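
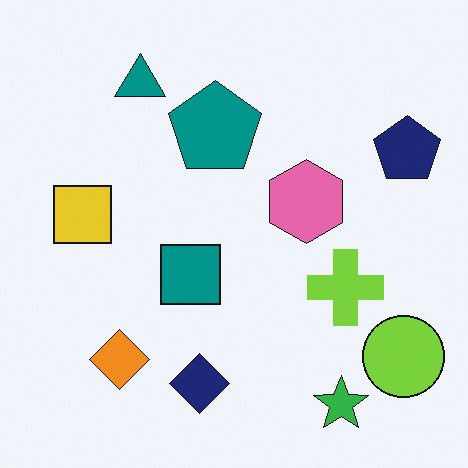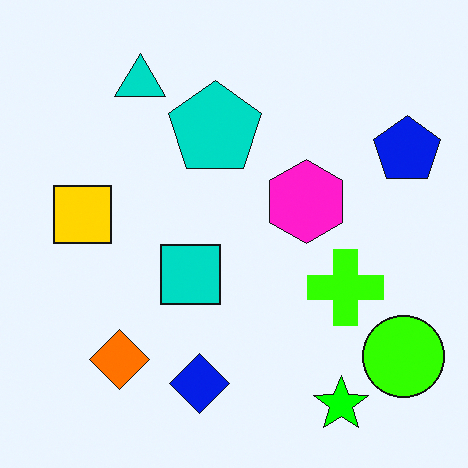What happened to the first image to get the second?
This is the original image heavily oversaturated.

All colors are more vivid — a global saturation change.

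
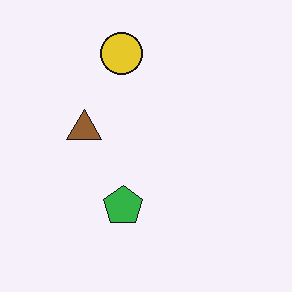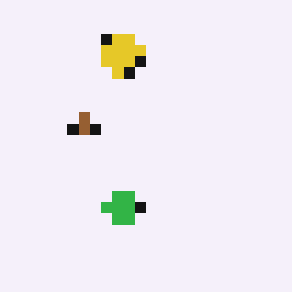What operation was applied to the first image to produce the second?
This is the original image coarsely pixelated.

Shapes are reduced to large square blocks; fine edges and outlines are lost — a downscale-then-upscale (mosaic) effect.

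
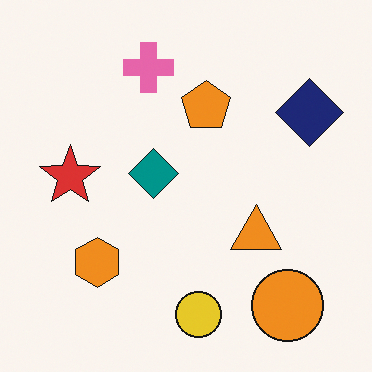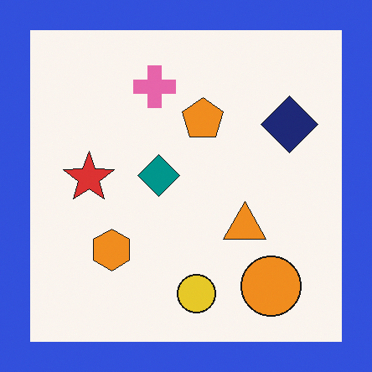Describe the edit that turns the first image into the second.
The image was framed with a blue border.

A solid blue frame runs around the edge of the second image, with the content slightly shrunk inside it.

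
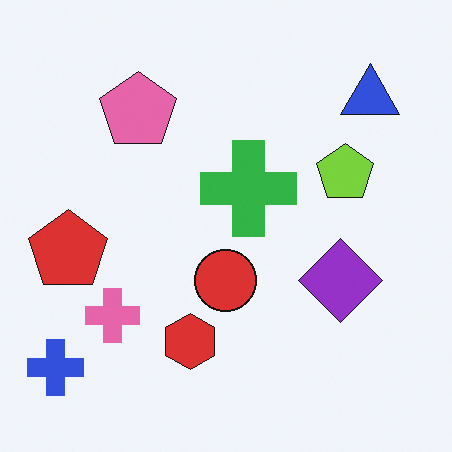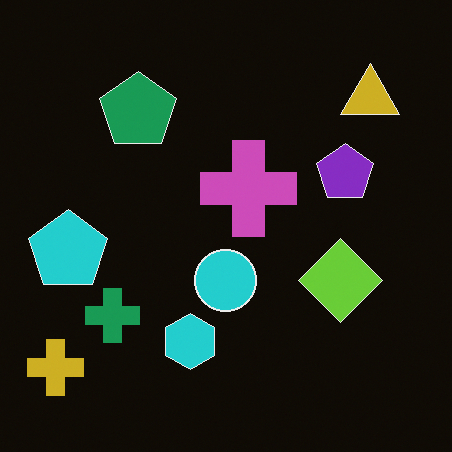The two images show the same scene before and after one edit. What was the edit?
The image was color-inverted (negative).

The light background has become dark and every shape's color is its complement — a photographic negative.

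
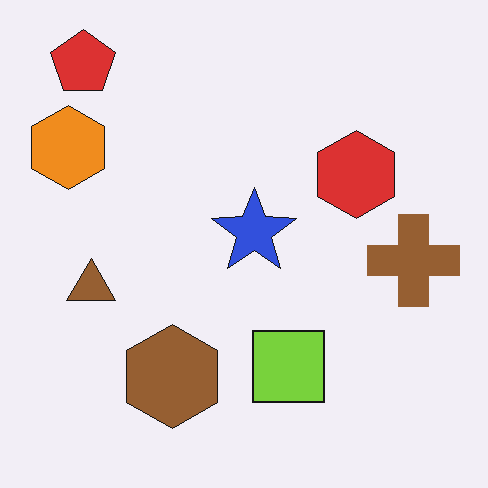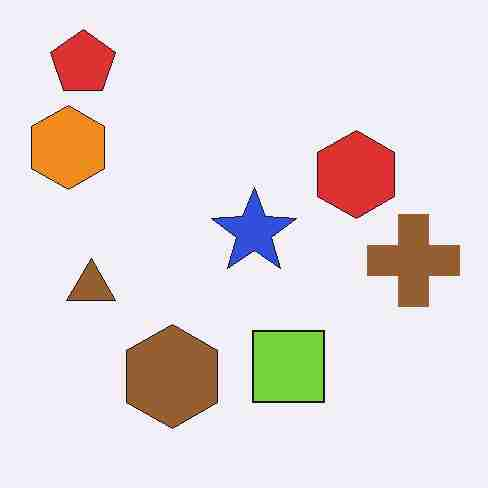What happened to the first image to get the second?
Degraded with heavy JPEG compression.

Blocky 8×8 compression artifacts appear around shape edges and the flat background shows ringing — characteristic JPEG degradation.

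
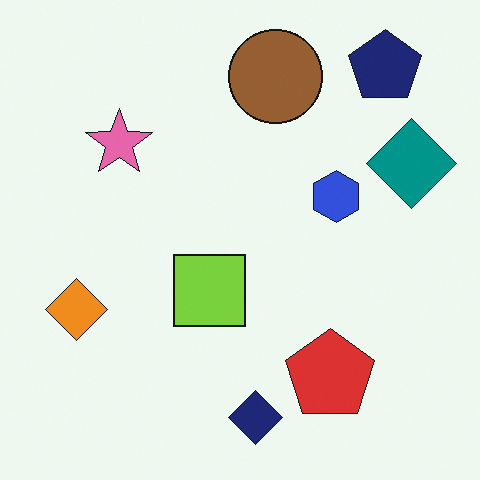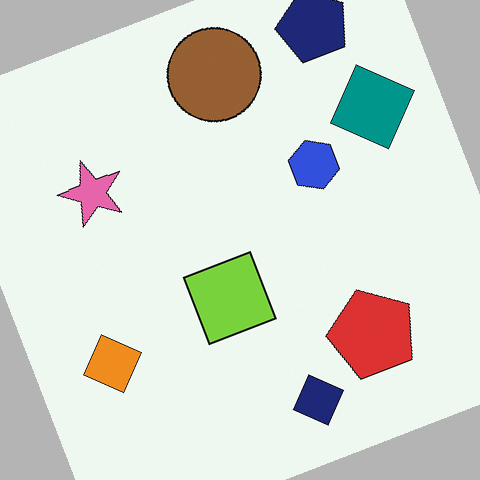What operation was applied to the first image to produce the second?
This is the original image rotated counter-clockwise by a moderate amount.

Every shape is tilted by the same angle and the image corners show triangular fill wedges — a whole-image rotation by a non-right angle.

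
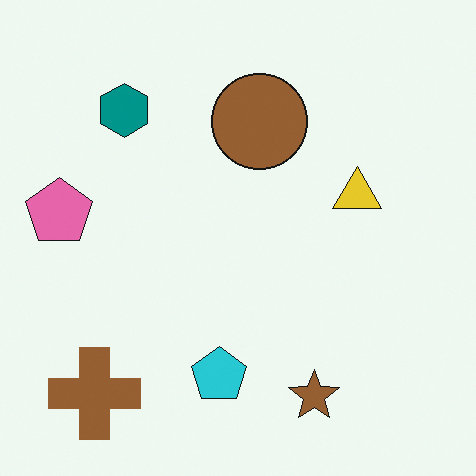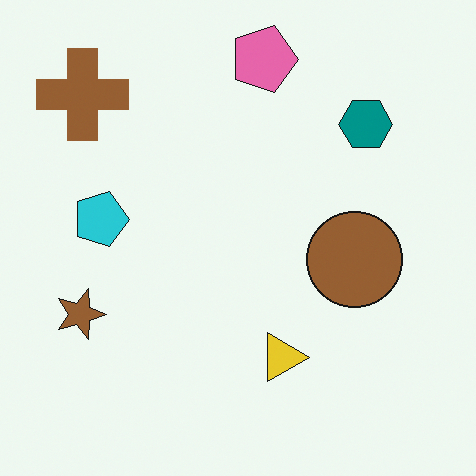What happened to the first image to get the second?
This is the original image rotated 90° clockwise.

The brown cross sits in the bottom-left of the first image and the top-left of the second — consistent with a whole-image 90° clockwise rotation.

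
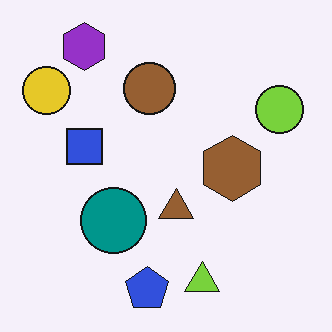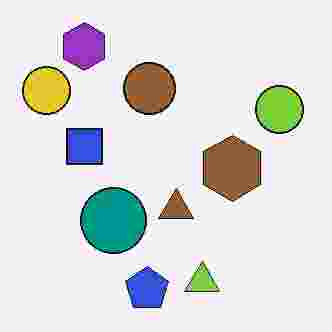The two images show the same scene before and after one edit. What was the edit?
The transformation is: degraded with heavy JPEG compression.

Blocky 8×8 compression artifacts appear around shape edges and the flat background shows ringing — characteristic JPEG degradation.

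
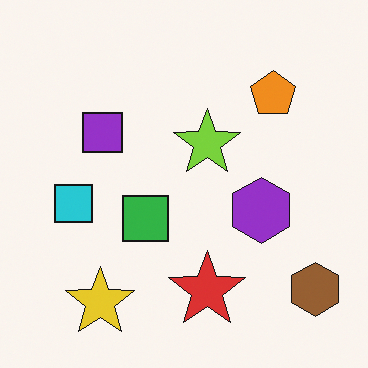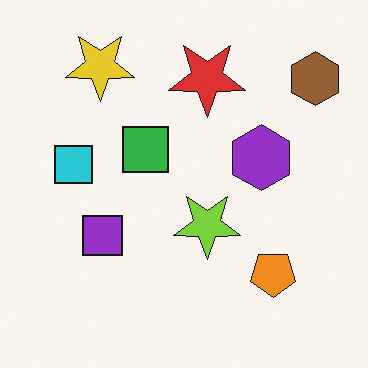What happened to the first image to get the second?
The transformation is: flipped vertically (top ↔ bottom).

The yellow star is in the bottom-left of the first image and the top-left of the second — shapes on opposite sides of the horizontal midline have swapped in a mirror flip.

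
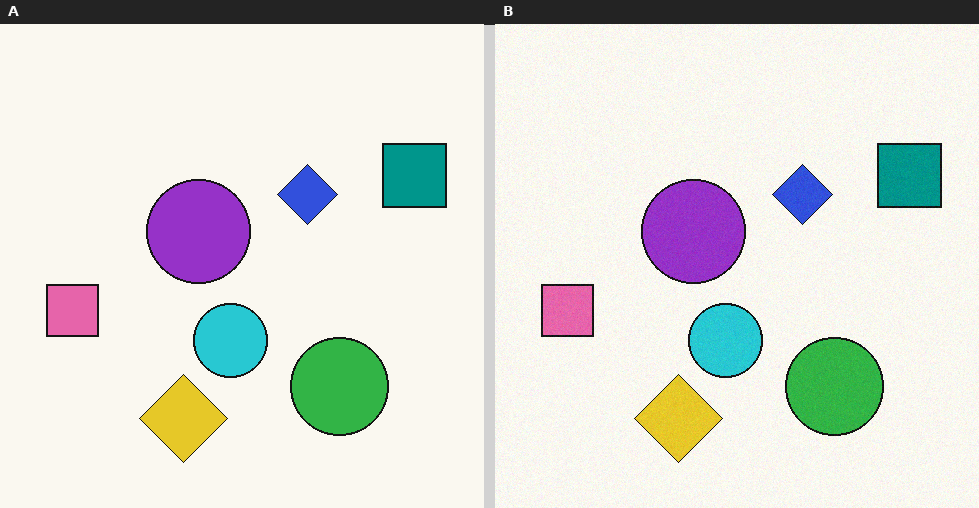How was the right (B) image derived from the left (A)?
This is the original image degraded with a light layer of grain.

Random speckle covers the whole image, including the flat background.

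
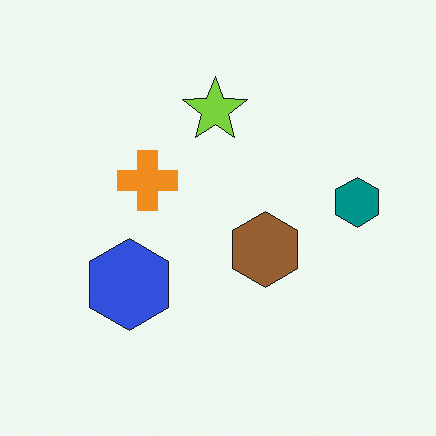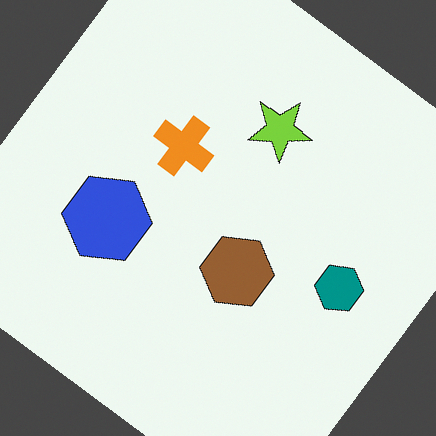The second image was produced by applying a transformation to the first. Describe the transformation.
Rotated clockwise by a large amount — several tens of degrees.

Every shape is tilted by the same angle and the image corners show triangular fill wedges — a whole-image rotation by a non-right angle.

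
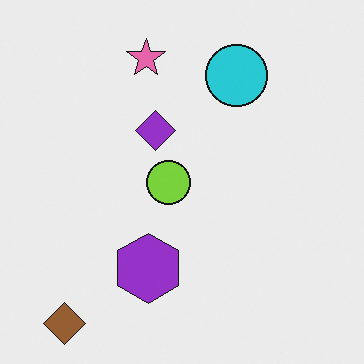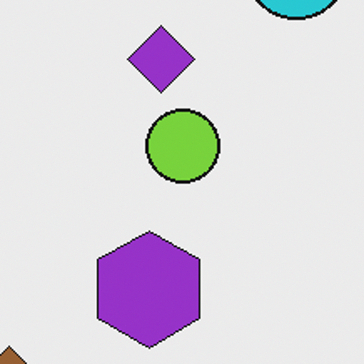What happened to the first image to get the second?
This is the original image cropped tightly and scaled back up.

The visible shapes are larger and the field of view is narrower; shapes near the original edges may be partly or wholly outside the frame — a crop-and-rescale.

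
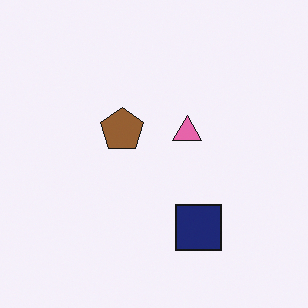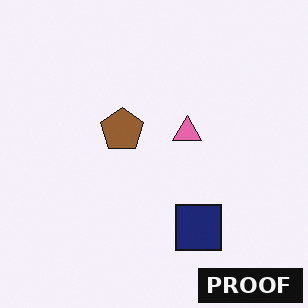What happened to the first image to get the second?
The image was watermarked with the text "PROOF" in the lower-right corner.

A dark label reading "PROOF" appears in the lower-right corner.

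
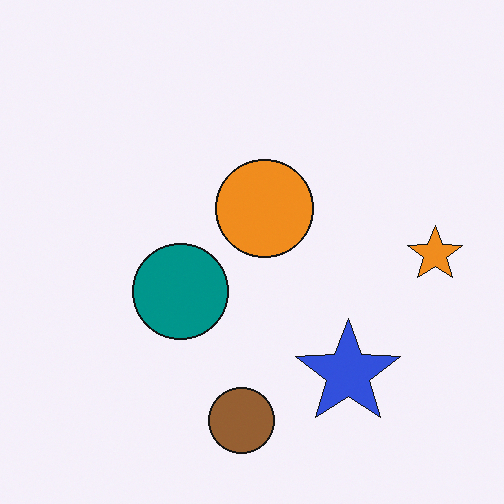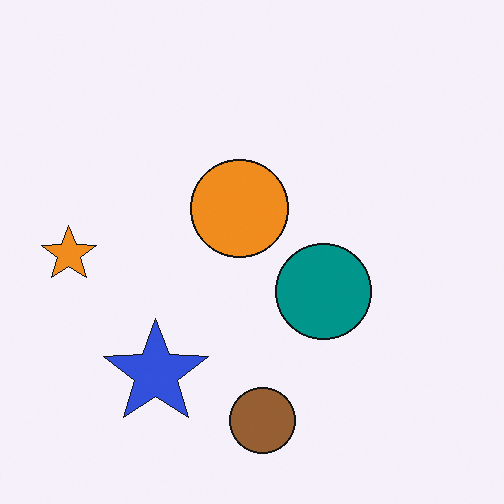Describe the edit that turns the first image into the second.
It was flipped horizontally (left ↔ right).

The orange star is in the right of the first image and the left of the second — shapes on opposite sides of the vertical midline have swapped in a mirror flip.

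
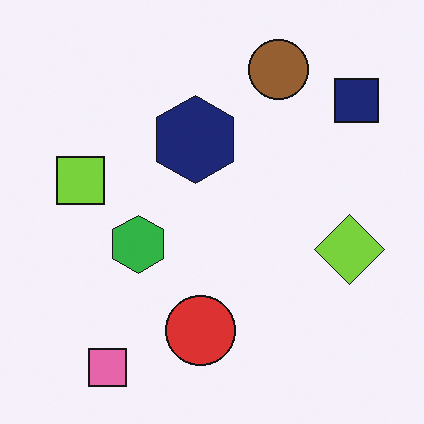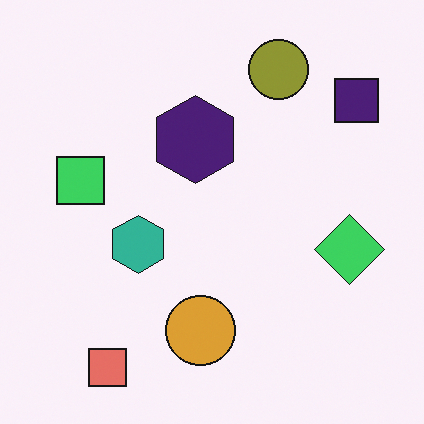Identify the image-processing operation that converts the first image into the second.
This is the original image hue-shifted slightly.

Every shape's color has rotated by the same amount around the hue wheel — a uniform hue shift.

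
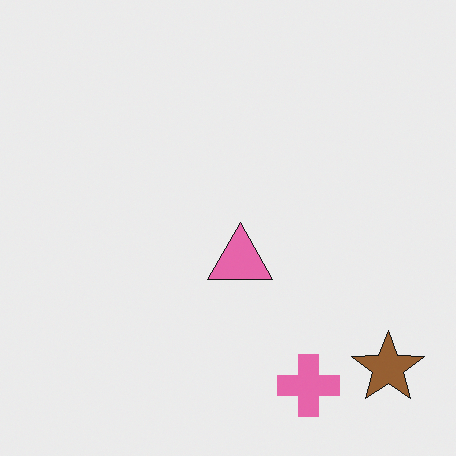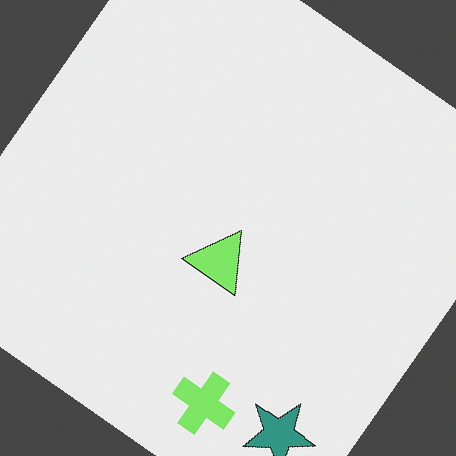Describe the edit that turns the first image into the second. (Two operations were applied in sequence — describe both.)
It was hue-shifted by a moderate amount, then rotated clockwise by a large amount — several tens of degrees.

Every shape's color has rotated by the same amount around the hue wheel — a uniform hue shift. Every shape is tilted by the same angle and the image corners show triangular fill wedges — a whole-image rotation by a non-right angle.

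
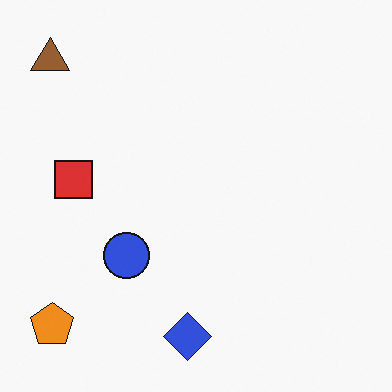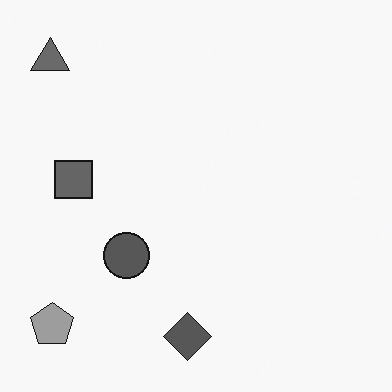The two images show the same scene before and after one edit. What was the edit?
This is the original image converted to grayscale.

All color is removed — every shape is now a shade of grey.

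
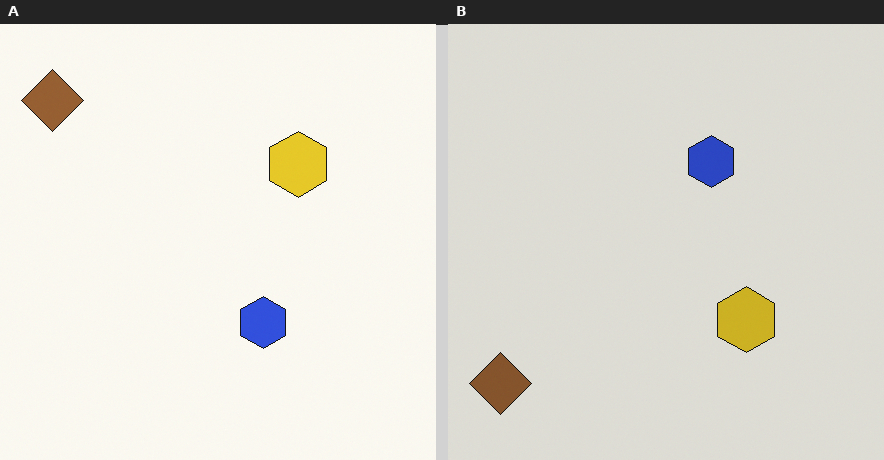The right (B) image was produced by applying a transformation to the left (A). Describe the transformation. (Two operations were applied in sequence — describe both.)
This is the original image flipped vertically (top ↔ bottom), then slightly darkened.

The brown diamond is in the top-left of the left (A) image and the bottom-left of the right (B) — shapes on opposite sides of the horizontal midline have swapped in a mirror flip. Every pixel — background and shapes alike — is uniformly darkened.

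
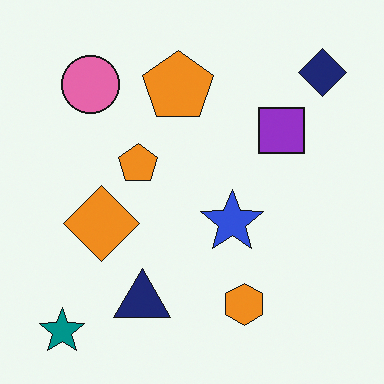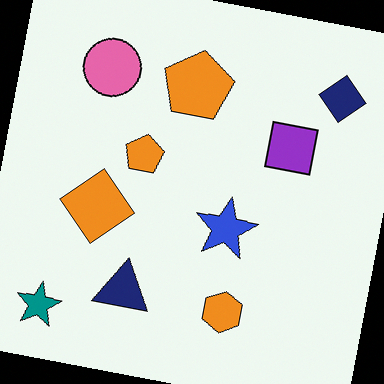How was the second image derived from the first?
The second image is the first rotated clockwise by a small amount.

Every shape is tilted by the same angle and the image corners show triangular fill wedges — a whole-image rotation by a non-right angle.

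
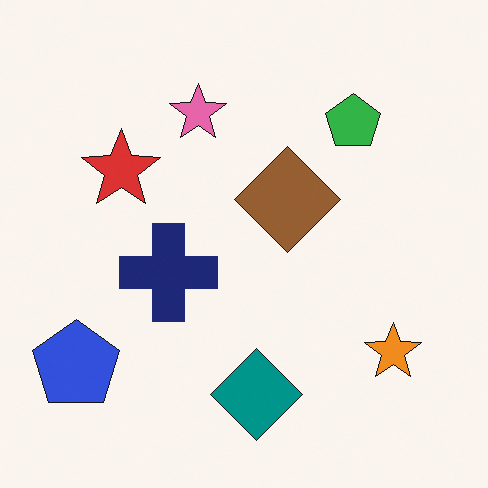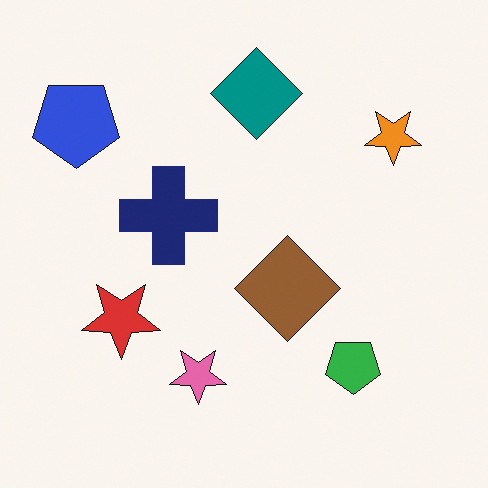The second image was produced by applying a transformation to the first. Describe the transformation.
It was flipped vertically (top ↔ bottom).

The teal diamond is in the bottom of the first image and the top of the second — shapes on opposite sides of the horizontal midline have swapped in a mirror flip.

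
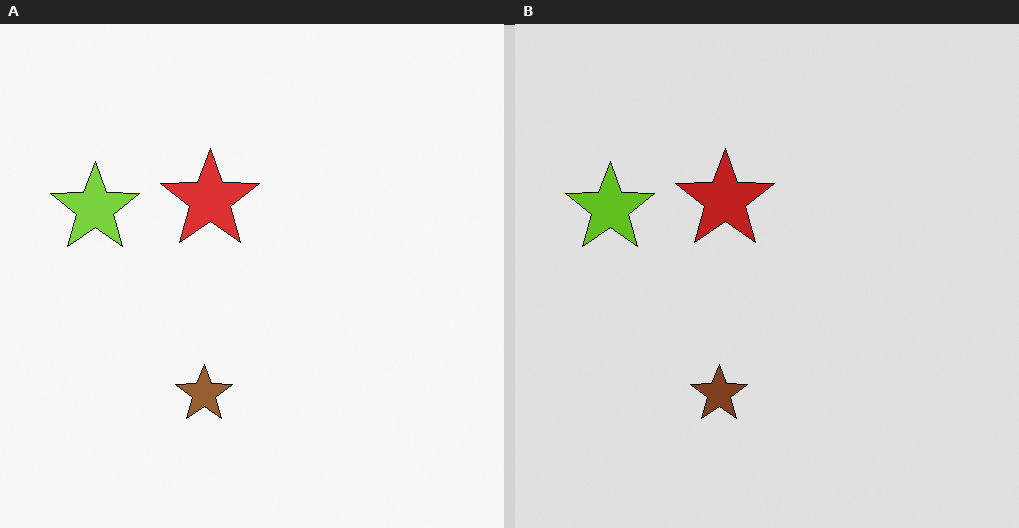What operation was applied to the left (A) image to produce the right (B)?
This is the original image moderately posterized.

Each flat color has snapped to a coarser quantized level — most visibly, the near-white background has dropped to a flat grey.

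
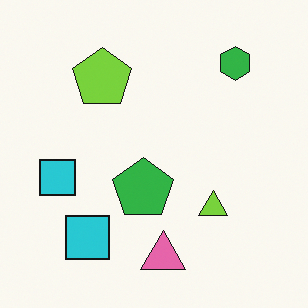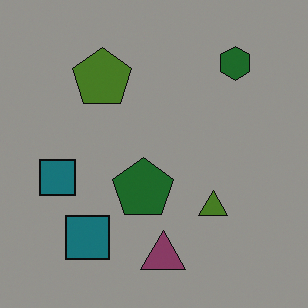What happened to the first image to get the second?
The second image is the first darkened a lot.

Every pixel — background and shapes alike — is uniformly darkened.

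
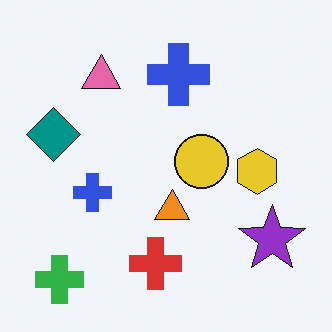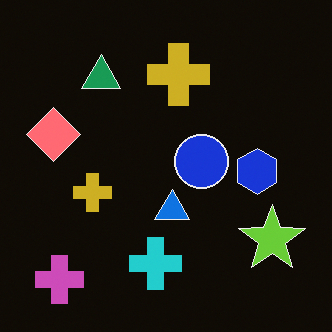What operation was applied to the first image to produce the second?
It was color-inverted (negative).

The light background has become dark and every shape's color is its complement — a photographic negative.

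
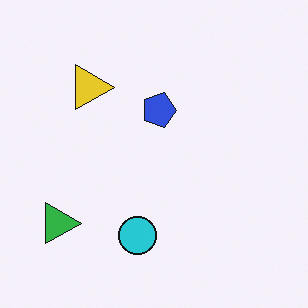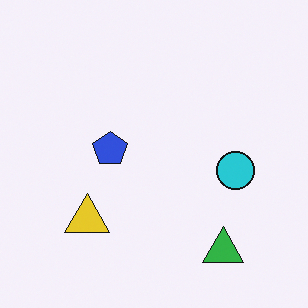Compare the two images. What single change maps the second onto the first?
Rotated 90° clockwise.

The green triangle sits in the bottom-right of the second image and the bottom-left of the first — consistent with a whole-image 90° clockwise rotation.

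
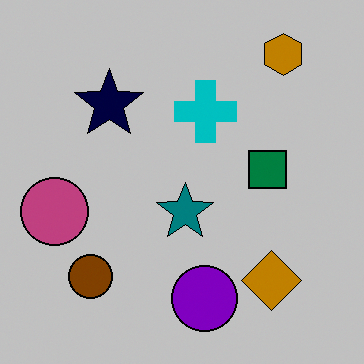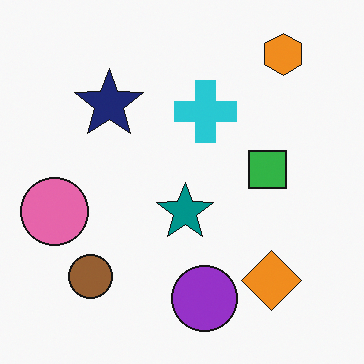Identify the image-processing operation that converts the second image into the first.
The transformation is: aggressively posterized.

Each flat color has snapped to a coarser quantized level — most visibly, the near-white background has dropped to a flat grey.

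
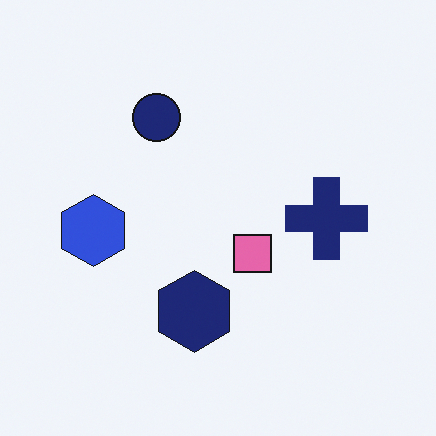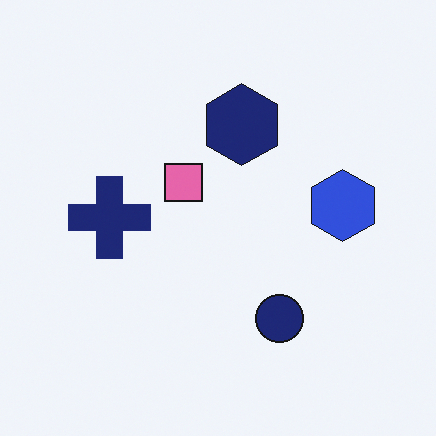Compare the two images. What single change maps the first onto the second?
This is the original image rotated 180°.

The blue hexagon sits in the left of the first image and the right of the second — consistent with a whole-image 180° rotation.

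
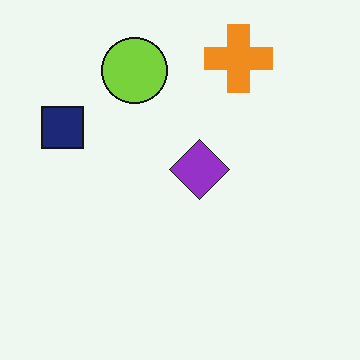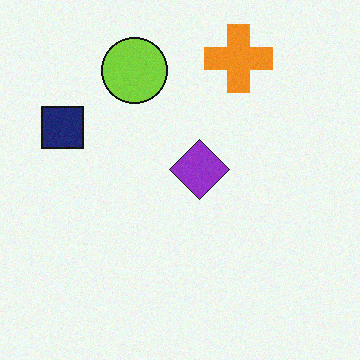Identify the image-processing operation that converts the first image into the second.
Degraded with light additive noise.

Random speckle covers the whole image, including the flat background.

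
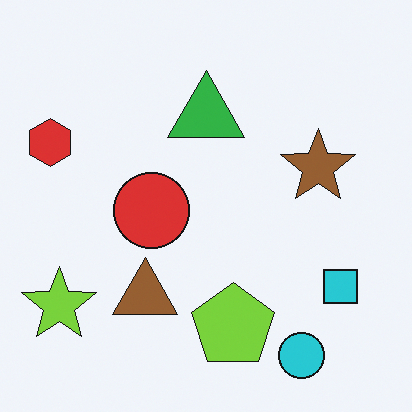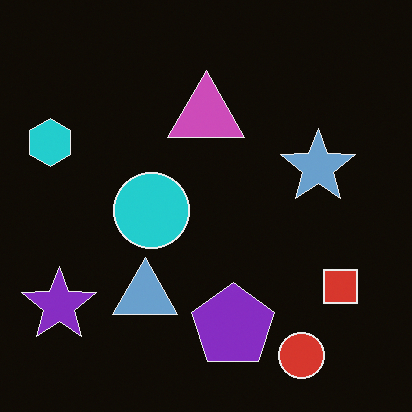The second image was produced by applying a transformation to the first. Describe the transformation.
Color-inverted (negative).

The light background has become dark and every shape's color is its complement — a photographic negative.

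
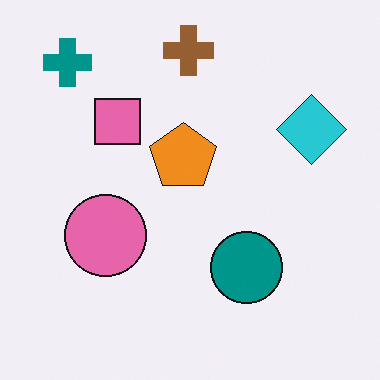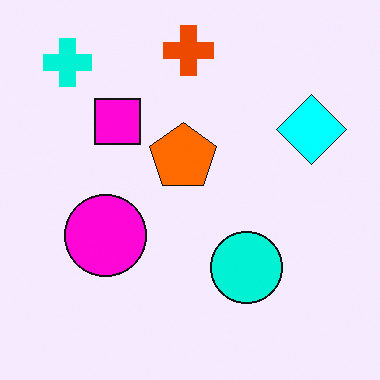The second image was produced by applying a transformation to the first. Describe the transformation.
The second image is the first made much more vivid (saturation change).

All colors are more vivid — a global saturation change.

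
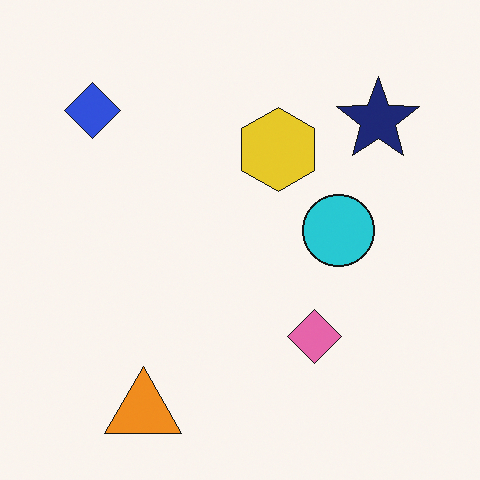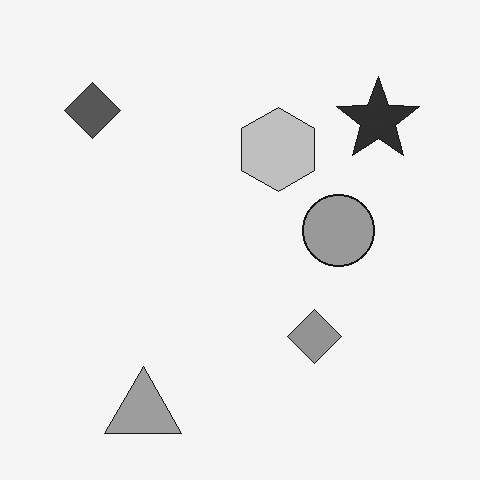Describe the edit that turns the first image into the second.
The image was converted to grayscale.

All color is removed — every shape is now a shade of grey.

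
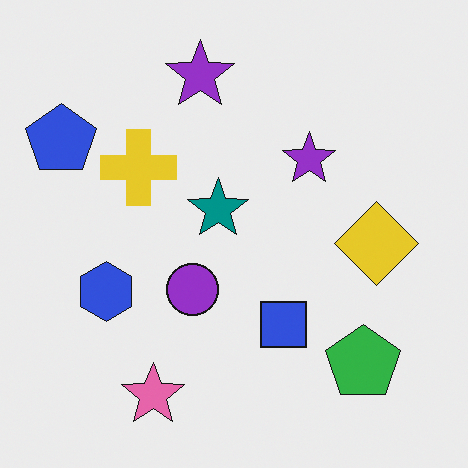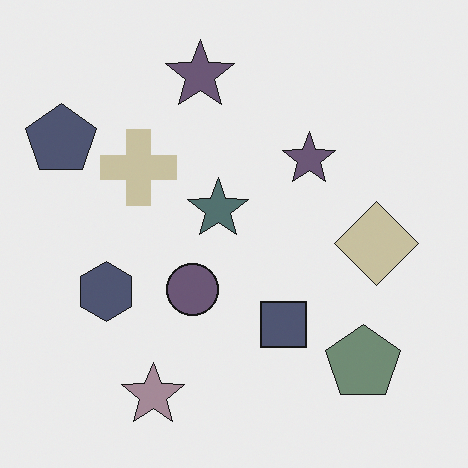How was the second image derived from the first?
The second image is the first heavily desaturated.

All colors are more muted and greyish — a global saturation change.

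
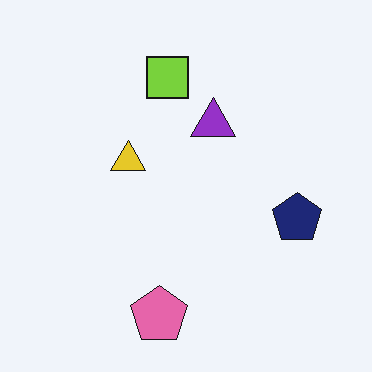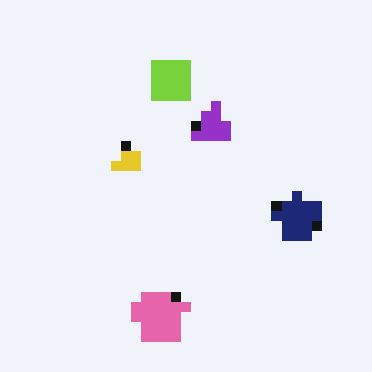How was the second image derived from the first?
The transformation is: coarsely pixelated.

Shapes are reduced to large square blocks; fine edges and outlines are lost — a downscale-then-upscale (mosaic) effect.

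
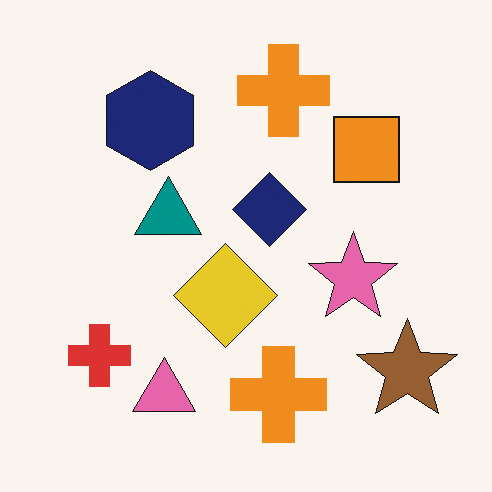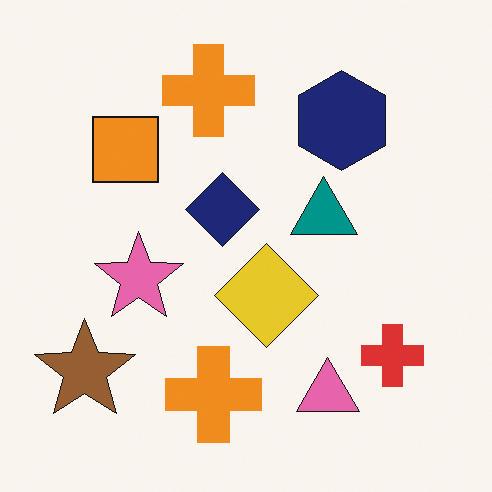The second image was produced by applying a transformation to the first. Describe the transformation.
The image was flipped horizontally (left ↔ right).

The brown star is in the bottom-right of the first image and the bottom-left of the second — shapes on opposite sides of the vertical midline have swapped in a mirror flip.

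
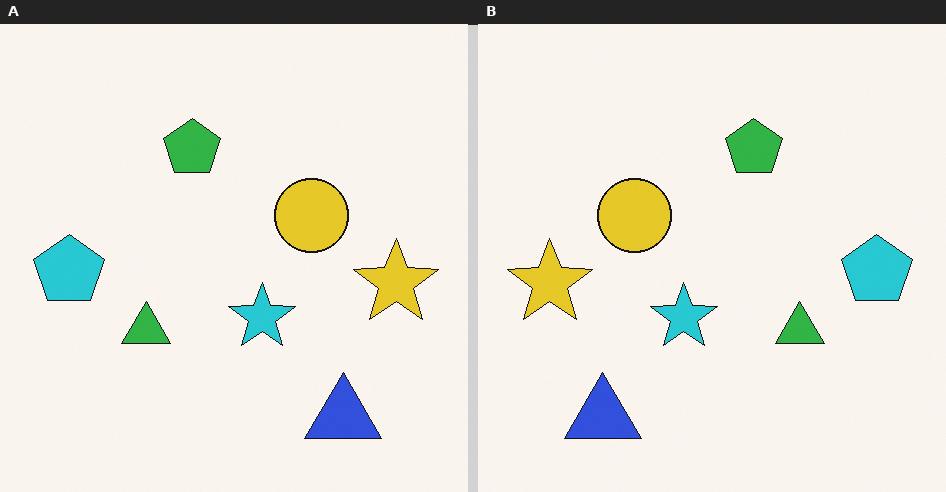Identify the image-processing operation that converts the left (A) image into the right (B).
It was flipped horizontally (left ↔ right).

The cyan pentagon is in the left of the left (A) image and the right of the right (B) — shapes on opposite sides of the vertical midline have swapped in a mirror flip.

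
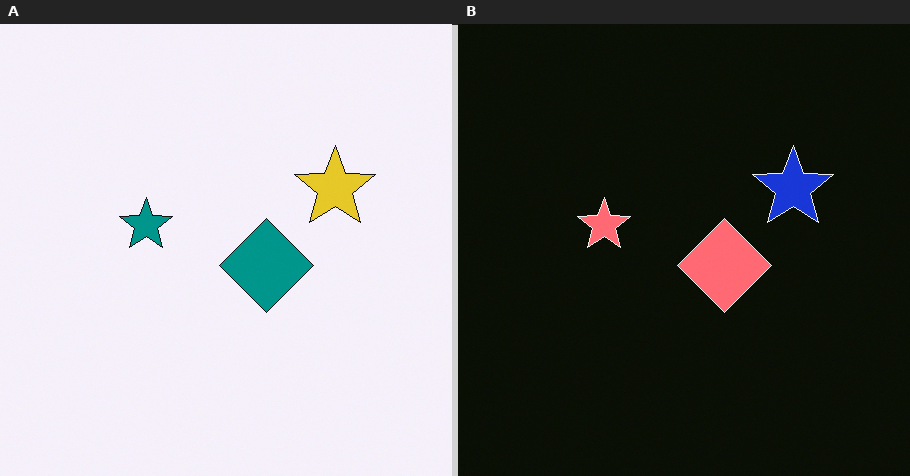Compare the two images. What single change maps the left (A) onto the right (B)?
The image was color-inverted (negative).

The light background has become dark and every shape's color is its complement — a photographic negative.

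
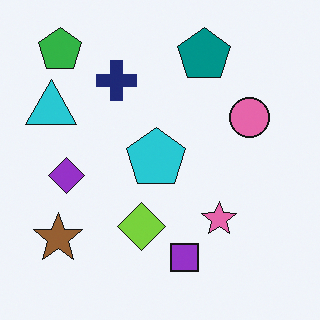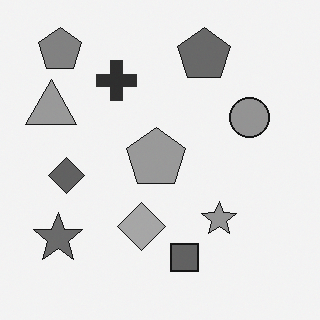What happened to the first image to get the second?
It was converted to grayscale.

All color is removed — every shape is now a shade of grey.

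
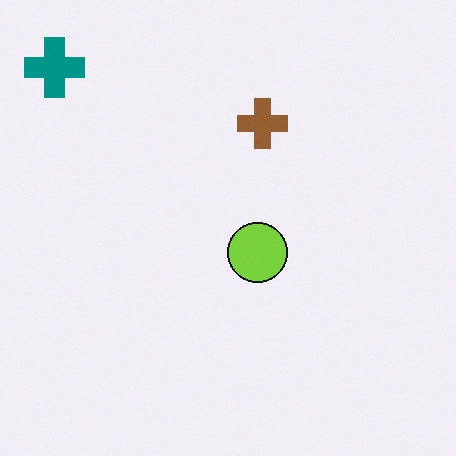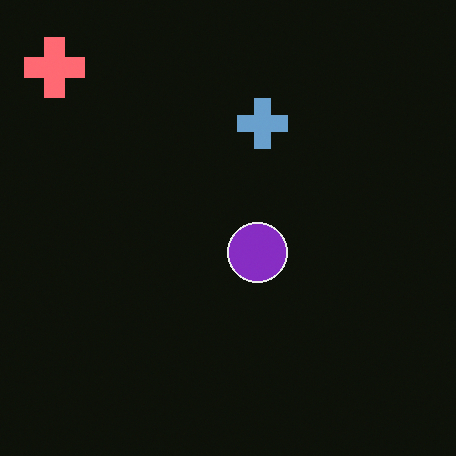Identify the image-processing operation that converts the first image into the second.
The second image is the first color-inverted (negative).

The light background has become dark and every shape's color is its complement — a photographic negative.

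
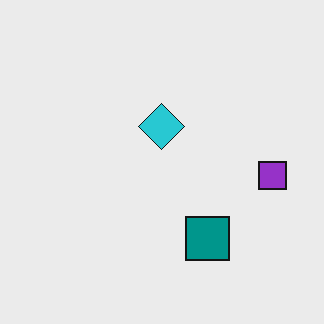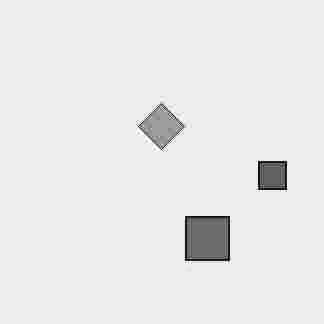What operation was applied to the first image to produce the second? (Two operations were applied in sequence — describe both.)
Heavily JPEG-compressed with obvious blocking artifacts, then converted to grayscale.

Blocky 8×8 compression artifacts appear around shape edges and the flat background shows ringing — characteristic JPEG degradation. All color is removed — every shape is now a shade of grey.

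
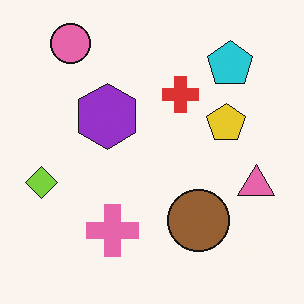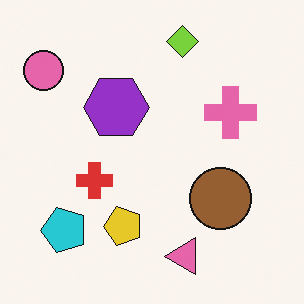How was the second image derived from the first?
It was transposed (reflected across the top-left ↔ bottom-right diagonal).

Shapes have swapped their row and column positions — what was in the top-right is now in the bottom-left — a diagonal reflection.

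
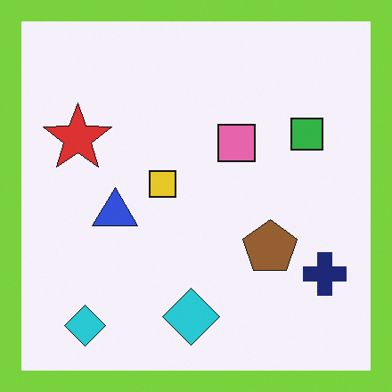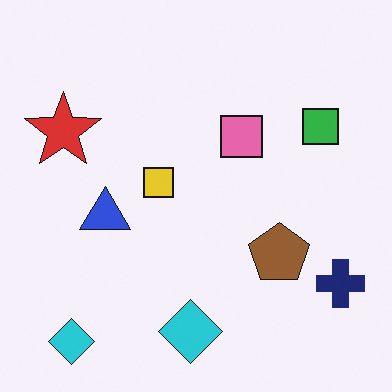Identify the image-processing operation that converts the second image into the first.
The transformation is: framed with a lime border.

A solid lime frame runs around the edge of the first image, with the content slightly shrunk inside it.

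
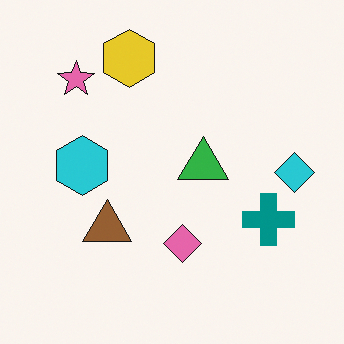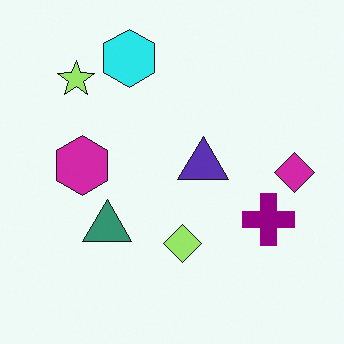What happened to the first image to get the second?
The image was hue-shifted by a moderate amount.

Every shape's color has rotated by the same amount around the hue wheel — a uniform hue shift.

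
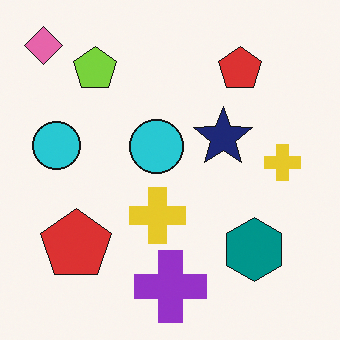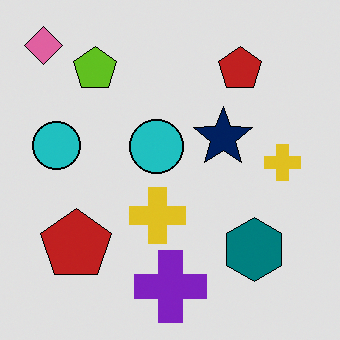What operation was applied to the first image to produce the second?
This is the original image posterized to a reduced palette.

Each flat color has snapped to a coarser quantized level — most visibly, the near-white background has dropped to a flat grey.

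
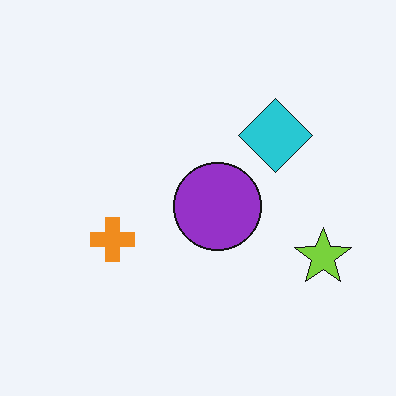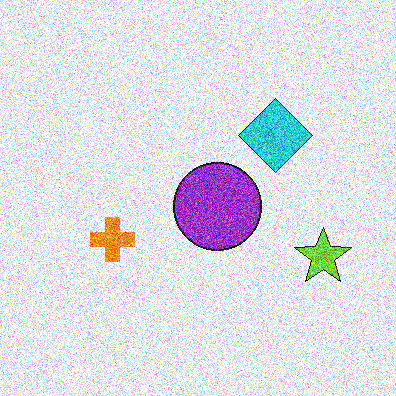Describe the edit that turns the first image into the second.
The second image is the first degraded with heavy additive noise.

Random speckle covers the whole image, including the flat background.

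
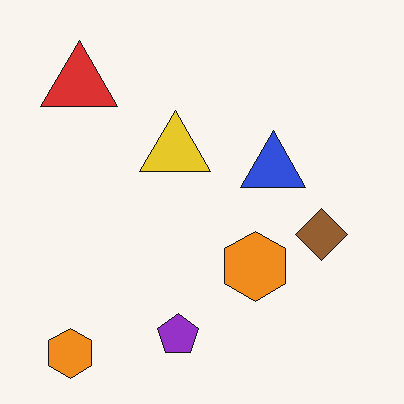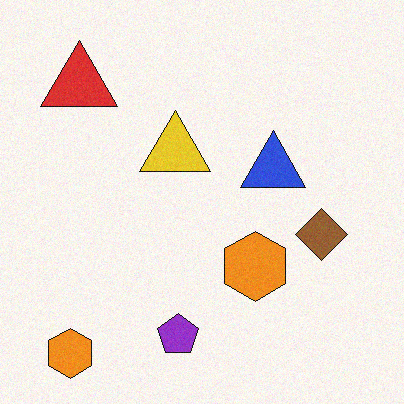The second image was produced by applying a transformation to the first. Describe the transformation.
The image was degraded with subtle gaussian noise.

Random speckle covers the whole image, including the flat background.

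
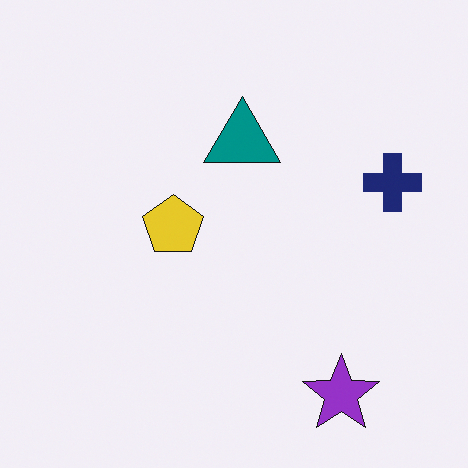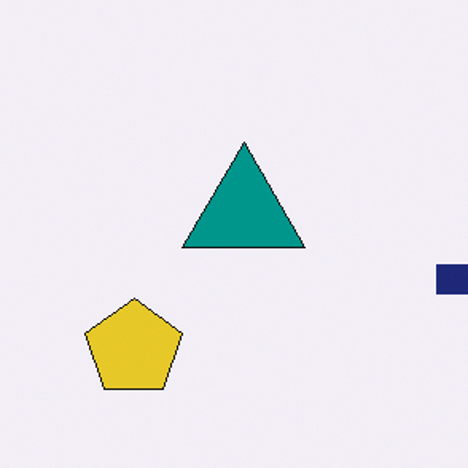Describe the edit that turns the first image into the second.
This is the original image cropped slightly and scaled back up.

The visible shapes are larger and the field of view is narrower; shapes near the original edges may be partly or wholly outside the frame — a crop-and-rescale.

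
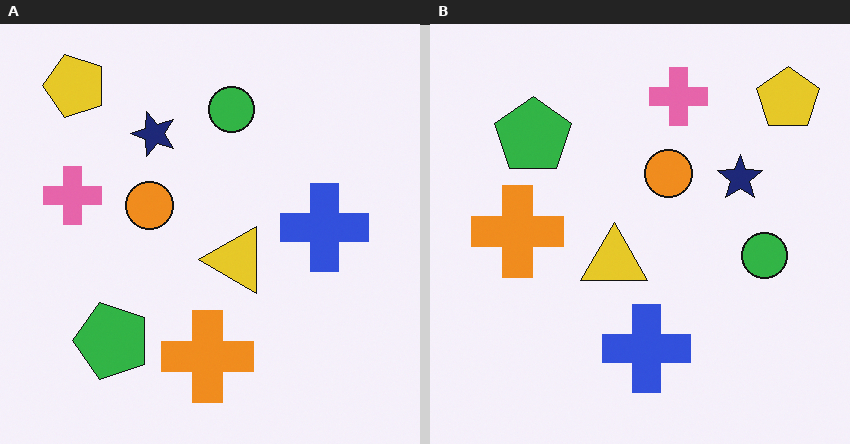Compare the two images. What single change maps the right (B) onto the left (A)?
The left (A) image is the right (B) rotated 90° counter-clockwise.

The yellow pentagon sits in the top-right of the right (B) image and the top-left of the left (A) — consistent with a whole-image 90° counter-clockwise rotation.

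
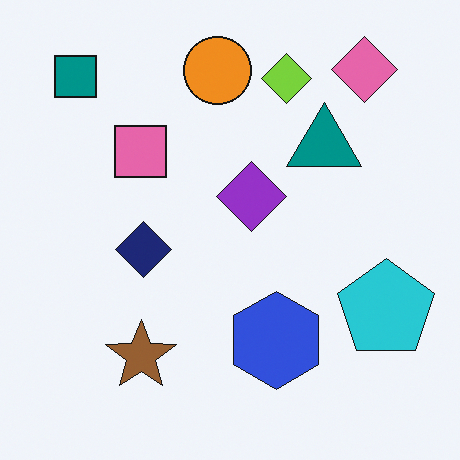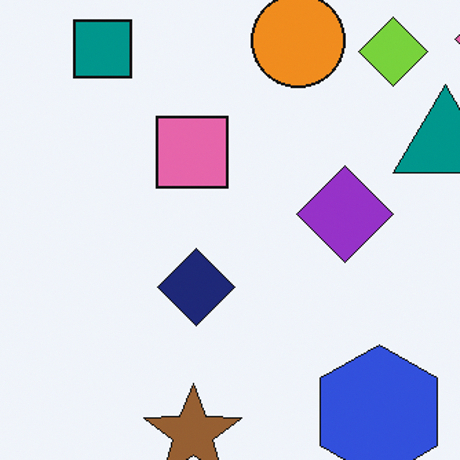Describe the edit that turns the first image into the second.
The transformation is: cropped slightly and scaled back up.

The visible shapes are larger and the field of view is narrower; shapes near the original edges may be partly or wholly outside the frame — a crop-and-rescale.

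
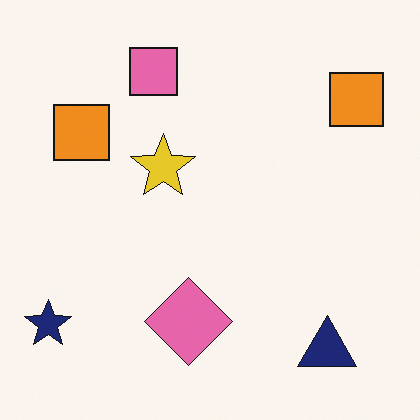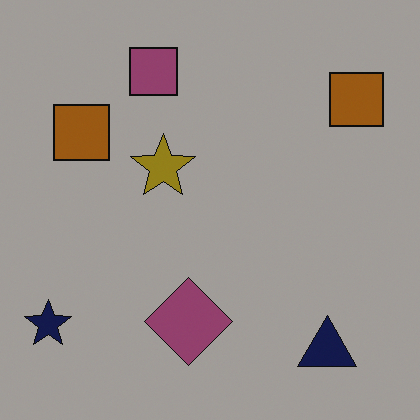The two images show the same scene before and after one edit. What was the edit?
The image was substantially darkened.

Every pixel — background and shapes alike — is uniformly darkened.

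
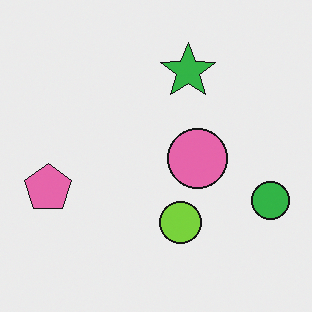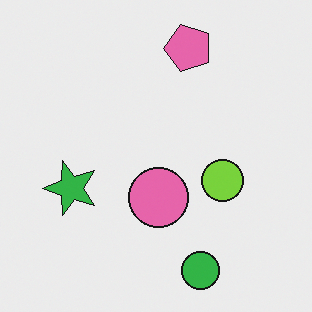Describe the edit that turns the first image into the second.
The image was transposed (reflected across the top-left ↔ bottom-right diagonal).

Shapes have swapped their row and column positions — what was in the top-right is now in the bottom-left — a diagonal reflection.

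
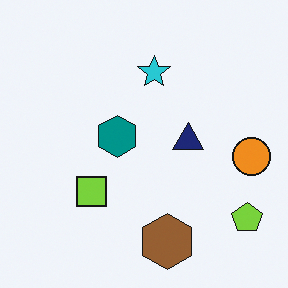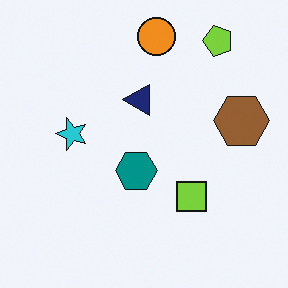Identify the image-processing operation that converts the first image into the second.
The second image is the first rotated 90° counter-clockwise.

The lime pentagon sits in the bottom-right of the first image and the top-right of the second — consistent with a whole-image 90° counter-clockwise rotation.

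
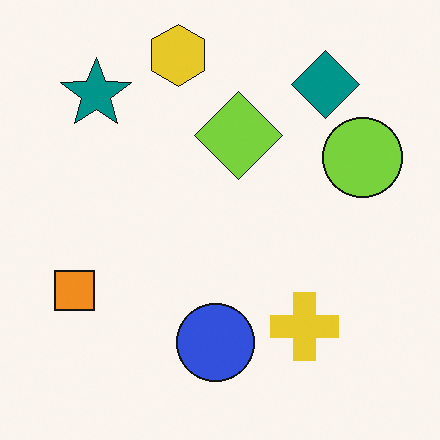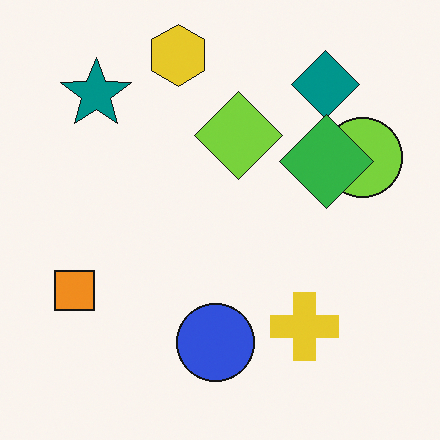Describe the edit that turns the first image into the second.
It was overlaid with an additional green diamond.

A green diamond appears in the second image that is absent from the first.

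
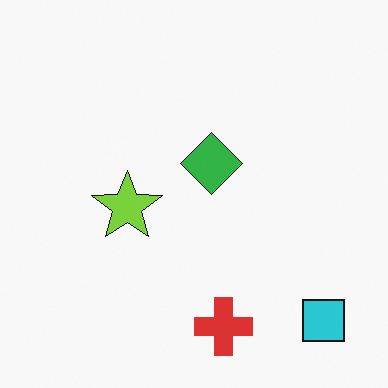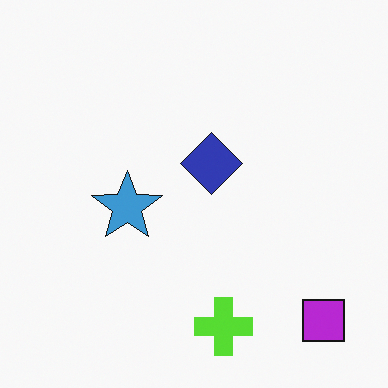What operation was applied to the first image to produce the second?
It was hue-shifted by a moderate amount.

Every shape's color has rotated by the same amount around the hue wheel — a uniform hue shift.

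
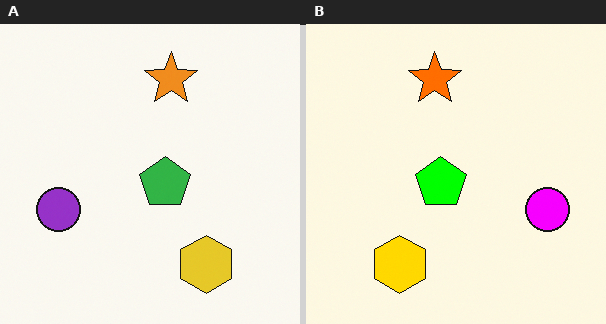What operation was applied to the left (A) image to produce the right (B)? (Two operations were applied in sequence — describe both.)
The image was made much more vivid (saturation change), then flipped horizontally (left ↔ right).

All colors are more vivid — a global saturation change. The purple circle is in the left of the left (A) image and the right of the right (B) — shapes on opposite sides of the vertical midline have swapped in a mirror flip.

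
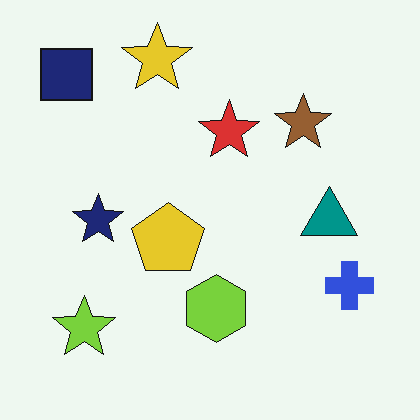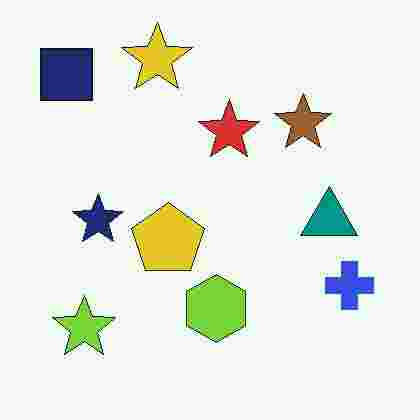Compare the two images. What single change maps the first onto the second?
The image was heavily JPEG-compressed with obvious blocking artifacts.

Blocky 8×8 compression artifacts appear around shape edges and the flat background shows ringing — characteristic JPEG degradation.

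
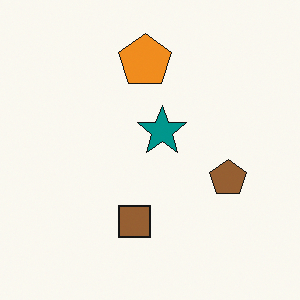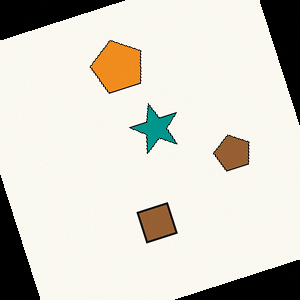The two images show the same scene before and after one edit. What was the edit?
It was rotated counter-clockwise by a moderate amount.

Every shape is tilted by the same angle and the image corners show triangular fill wedges — a whole-image rotation by a non-right angle.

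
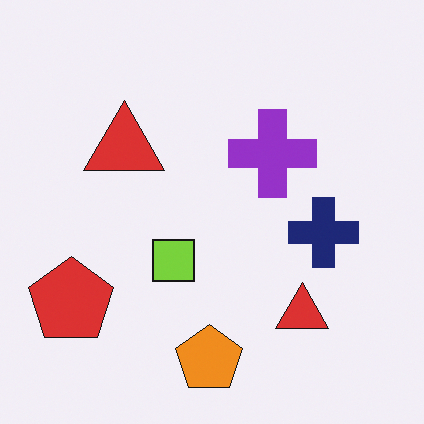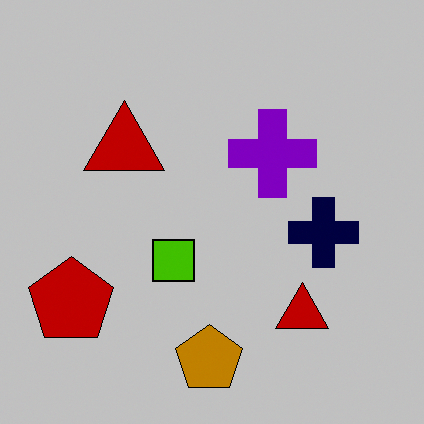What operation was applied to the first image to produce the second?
The transformation is: aggressively posterized.

Each flat color has snapped to a coarser quantized level — most visibly, the near-white background has dropped to a flat grey.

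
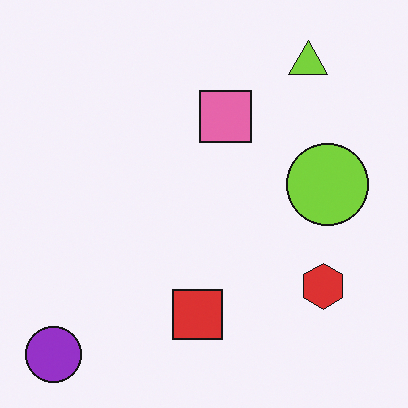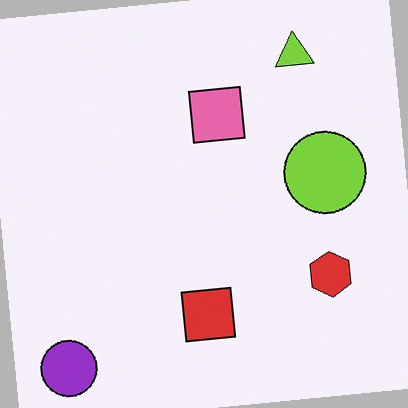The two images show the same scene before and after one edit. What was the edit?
Rotated counter-clockwise by a small amount.

Every shape is tilted by the same angle and the image corners show triangular fill wedges — a whole-image rotation by a non-right angle.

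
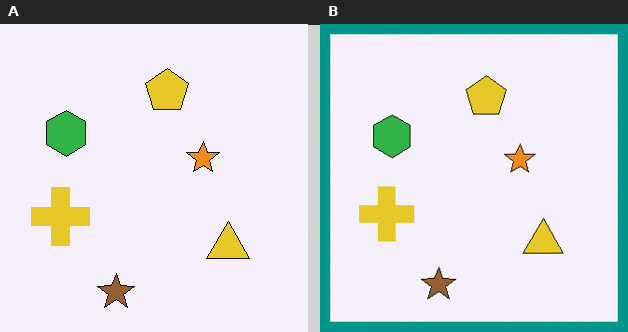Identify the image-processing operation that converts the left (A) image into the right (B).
The right (B) image is the left (A) framed with a teal border.

A solid teal frame runs around the edge of the right (B) image, with the content slightly shrunk inside it.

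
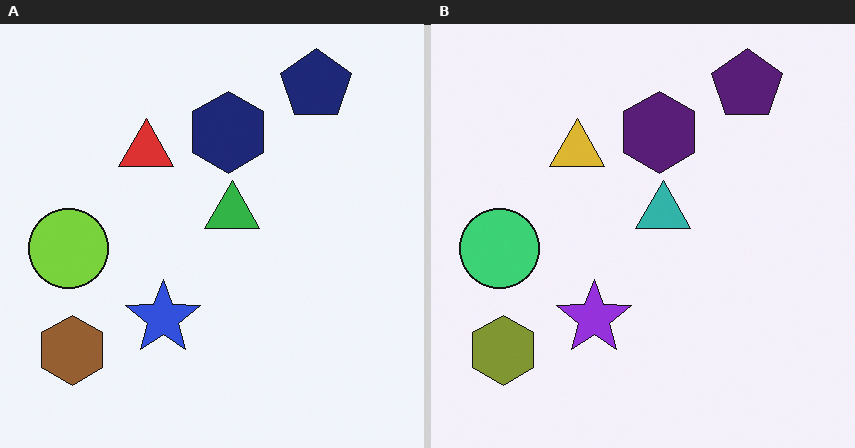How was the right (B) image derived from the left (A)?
The transformation is: hue-shifted by a small amount.

Every shape's color has rotated by the same amount around the hue wheel — a uniform hue shift.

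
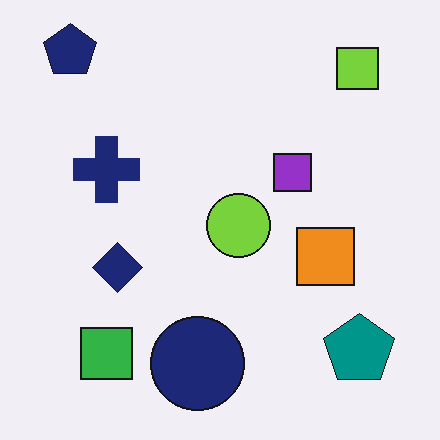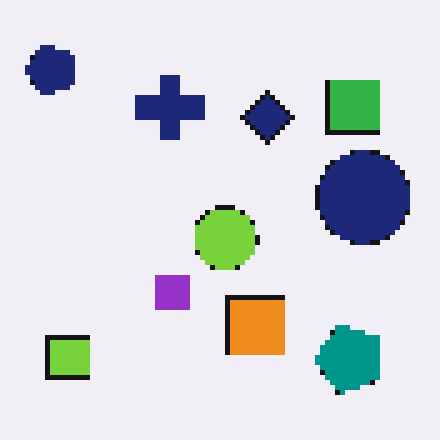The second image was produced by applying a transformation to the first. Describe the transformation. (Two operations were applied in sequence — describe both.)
It was lightly pixelated (a mild mosaic effect), then transposed (reflected across the top-left ↔ bottom-right diagonal).

Shapes are reduced to large square blocks; fine edges and outlines are lost — a downscale-then-upscale (mosaic) effect. Shapes have swapped their row and column positions — what was in the top-right is now in the bottom-left — a diagonal reflection.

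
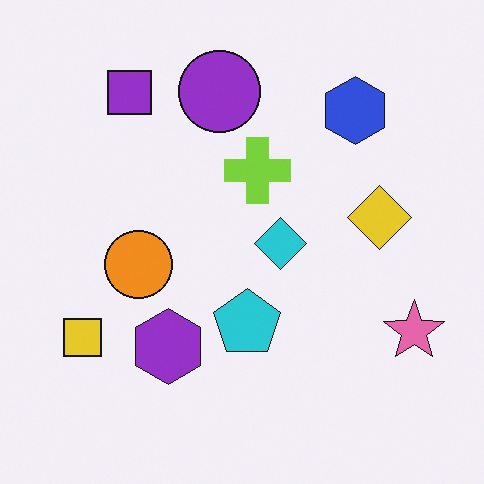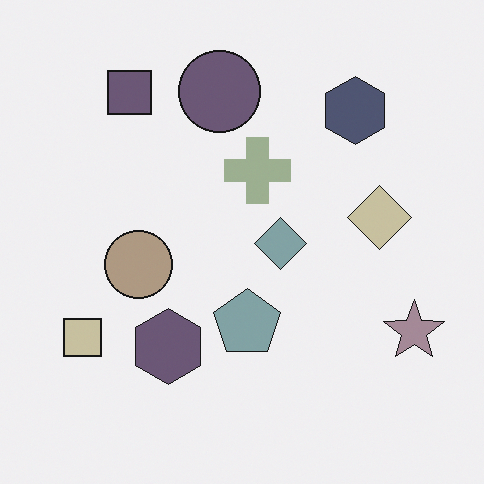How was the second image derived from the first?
The transformation is: heavily desaturated.

All colors are more muted and greyish — a global saturation change.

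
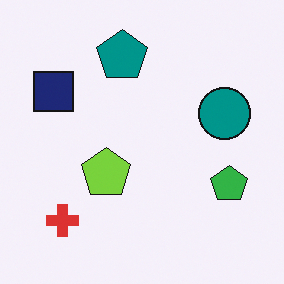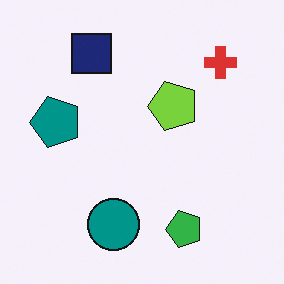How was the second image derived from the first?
It was transposed (reflected across the top-left ↔ bottom-right diagonal).

Shapes have swapped their row and column positions — what was in the top-right is now in the bottom-left — a diagonal reflection.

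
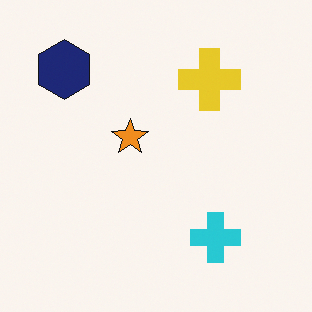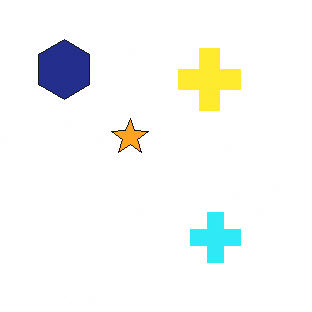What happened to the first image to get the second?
This is the original image brightened a little.

Every pixel — background and shapes alike — is uniformly brightened.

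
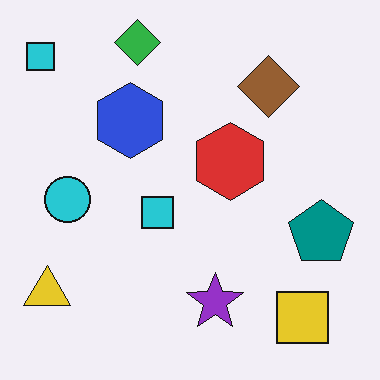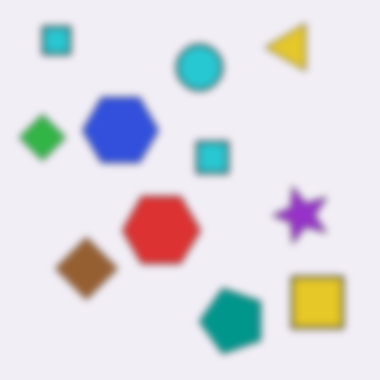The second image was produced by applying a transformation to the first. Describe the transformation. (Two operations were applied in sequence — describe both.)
Transposed (reflected across the top-left ↔ bottom-right diagonal), then noticeably gaussian-blurred.

Shapes have swapped their row and column positions — what was in the top-right is now in the bottom-left — a diagonal reflection. Shape edges and outlines are uniformly softened across the whole image.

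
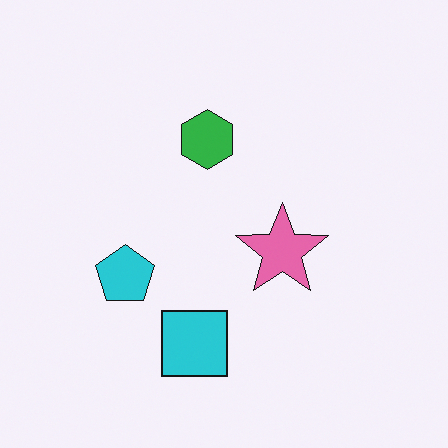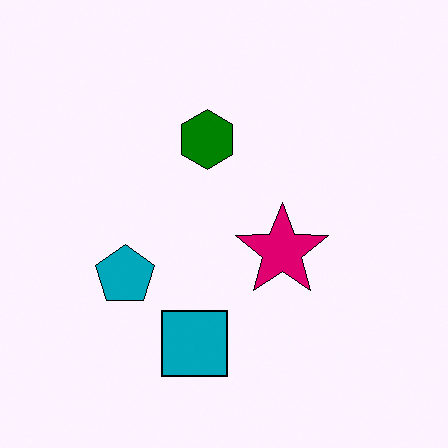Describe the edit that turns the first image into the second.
The image was given much higher contrast.

Tones are pushed away from mid-grey across the whole image — a global contrast change.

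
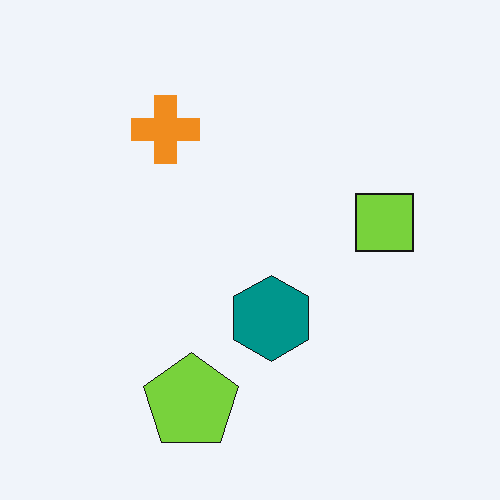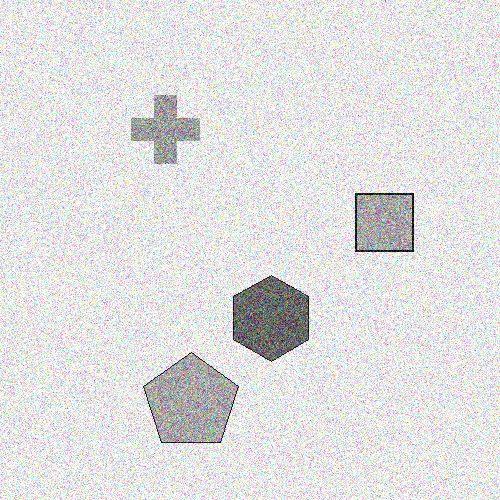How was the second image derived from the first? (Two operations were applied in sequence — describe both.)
The transformation is: converted to grayscale, then degraded with strong gaussian noise.

All color is removed — every shape is now a shade of grey. Random speckle covers the whole image, including the flat background.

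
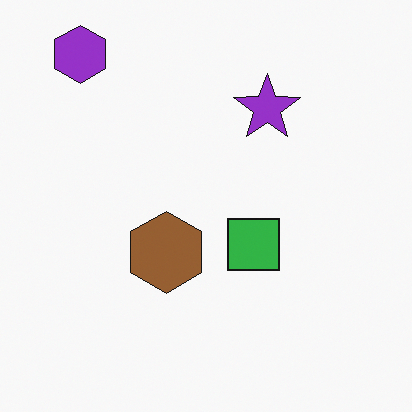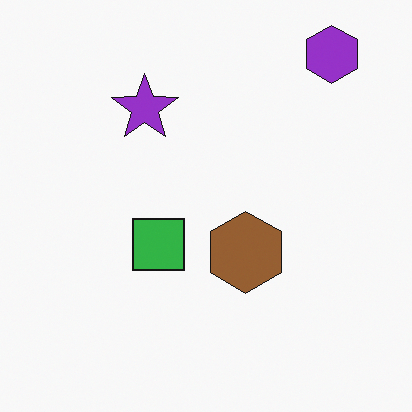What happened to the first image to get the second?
This is the original image flipped horizontally (left ↔ right).

The purple hexagon is in the top-left of the first image and the top-right of the second — shapes on opposite sides of the vertical midline have swapped in a mirror flip.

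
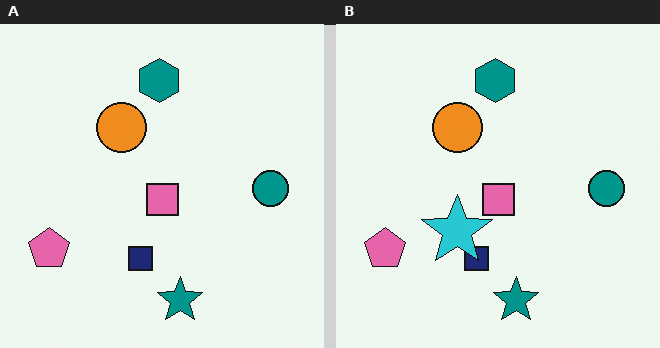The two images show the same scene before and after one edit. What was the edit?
It was overlaid with an additional cyan star.

A cyan star appears in the right (B) image that is absent from the left (A).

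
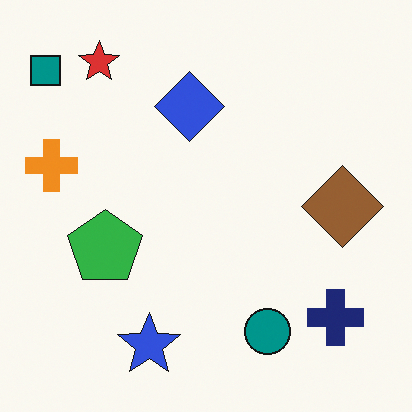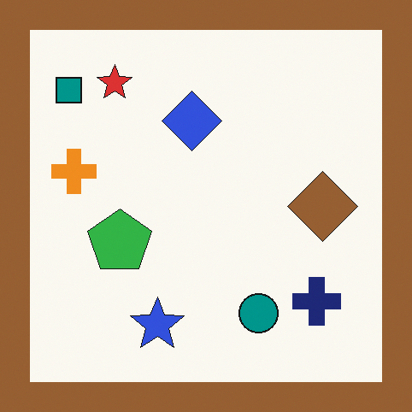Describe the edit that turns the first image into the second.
Framed with a brown border.

A solid brown frame runs around the edge of the second image, with the content slightly shrunk inside it.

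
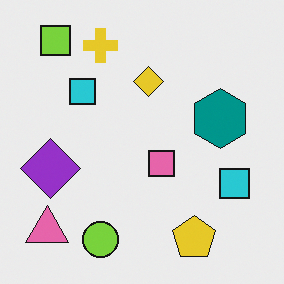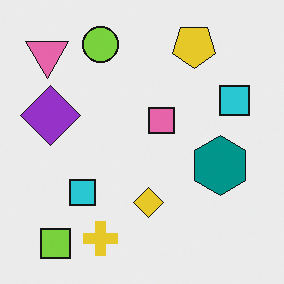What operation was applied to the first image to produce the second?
Flipped vertically (top ↔ bottom).

The lime square is in the top-left of the first image and the bottom-left of the second — shapes on opposite sides of the horizontal midline have swapped in a mirror flip.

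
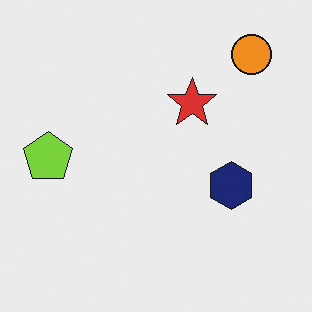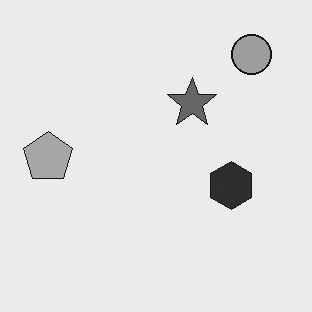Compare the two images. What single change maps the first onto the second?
The transformation is: converted to grayscale.

All color is removed — every shape is now a shade of grey.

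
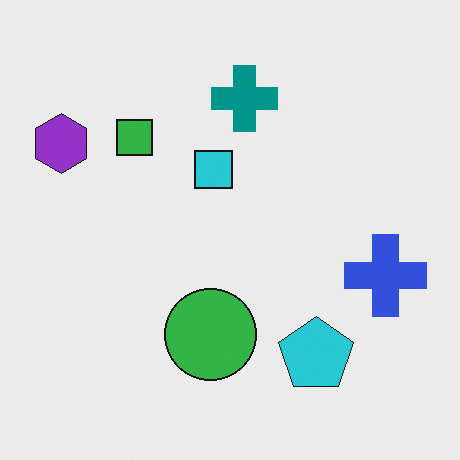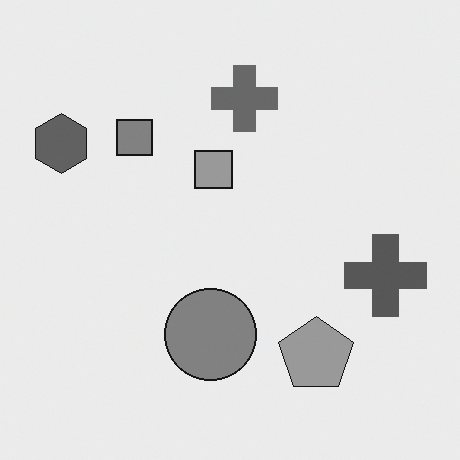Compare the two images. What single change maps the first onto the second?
The image was converted to grayscale.

All color is removed — every shape is now a shade of grey.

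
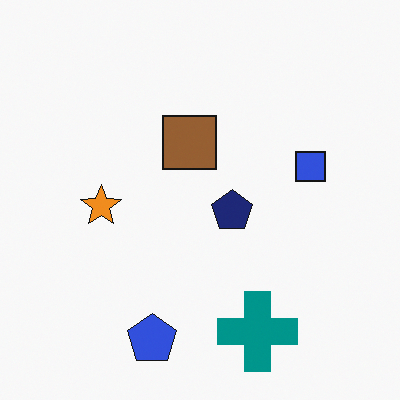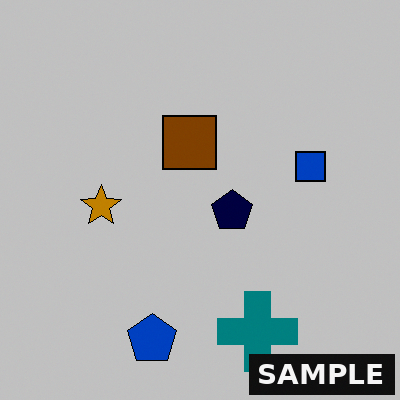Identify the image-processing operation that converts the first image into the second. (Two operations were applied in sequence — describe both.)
The image was aggressively posterized, then watermarked with the text "SAMPLE" in the lower-right corner.

Each flat color has snapped to a coarser quantized level — most visibly, the near-white background has dropped to a flat grey. A dark label reading "SAMPLE" appears in the lower-right corner.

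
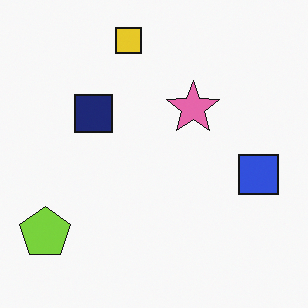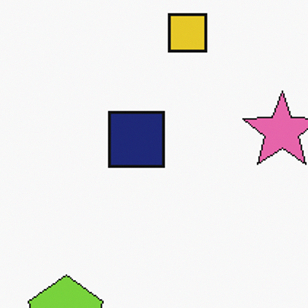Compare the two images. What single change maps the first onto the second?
This is the original image cropped to a modestly smaller region and rescaled.

The visible shapes are larger and the field of view is narrower; shapes near the original edges may be partly or wholly outside the frame — a crop-and-rescale.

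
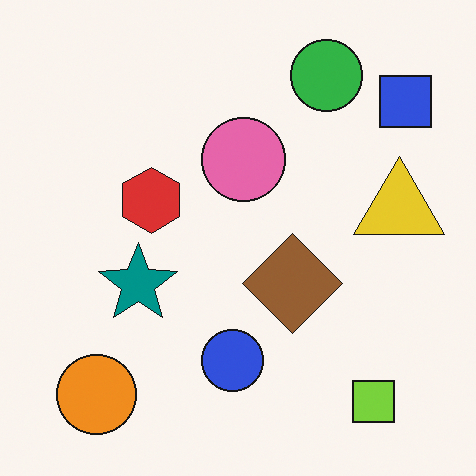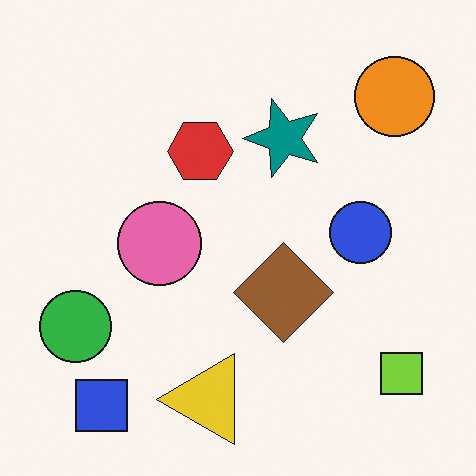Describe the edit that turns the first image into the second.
The second image is the first transposed (reflected across the top-left ↔ bottom-right diagonal).

Shapes have swapped their row and column positions — what was in the top-right is now in the bottom-left — a diagonal reflection.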